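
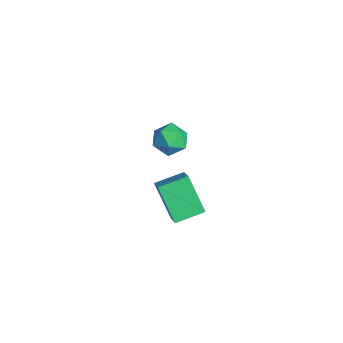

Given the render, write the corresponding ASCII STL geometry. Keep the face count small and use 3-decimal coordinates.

solid 
facet normal -0.662 0.735 0.147
outer loop
vertex -3.867 3.457 1.796
vertex -4.455 2.988 1.495
vertex -4.293 2.975 2.288
endloop
endfacet
facet normal -0.137 0.764 0.630
outer loop
vertex -3.867 3.457 1.796
vertex -4.293 2.975 2.288
vertex -3.492 3.042 2.381
endloop
endfacet
facet normal 0.481 0.830 0.281
outer loop
vertex -3.867 3.457 1.796
vertex -3.492 3.042 2.381
vertex -3.158 3.097 1.645
endloop
endfacet
facet normal 0.338 0.842 -0.420
outer loop
vertex -3.867 3.457 1.796
vertex -3.158 3.097 1.645
vertex -3.753 3.063 1.098
endloop
endfacet
facet normal -0.368 0.783 -0.502
outer loop
vertex -3.867 3.457 1.796
vertex -3.753 3.063 1.098
vertex -4.455 2.988 1.495
endloop
endfacet
facet normal -0.126 0.144 0.981
outer loop
vertex -3.492 3.042 2.381
vertex -4.293 2.975 2.288
vertex -3.847 2.317 2.442
endloop
endfacet
facet normal -0.975 0.096 0.201
outer loop
vertex -4.293 2.975 2.288
vertex -4.455 2.988 1.495
vertex -4.442 2.283 1.895
endloop
endfacet
facet normal -0.499 0.173 -0.849
outer loop
vertex -4.455 2.988 1.495
vertex -3.753 3.063 1.098
vertex -4.108 2.338 1.159
endloop
endfacet
facet normal 0.644 0.268 -0.717
outer loop
vertex -3.753 3.063 1.098
vertex -3.158 3.097 1.645
vertex -3.307 2.405 1.252
endloop
endfacet
facet normal 0.874 0.252 0.415
outer loop
vertex -3.158 3.097 1.645
vertex -3.492 3.042 2.381
vertex -3.145 2.392 2.045
endloop
endfacet
facet normal -0.338 -0.842 0.420
outer loop
vertex -3.733 1.923 1.744
vertex -3.847 2.317 2.442
vertex -4.442 2.283 1.895
endloop
endfacet
facet normal -0.481 -0.830 -0.281
outer loop
vertex -3.733 1.923 1.744
vertex -4.442 2.283 1.895
vertex -4.108 2.338 1.159
endloop
endfacet
facet normal 0.137 -0.764 -0.630
outer loop
vertex -3.733 1.923 1.744
vertex -4.108 2.338 1.159
vertex -3.307 2.405 1.252
endloop
endfacet
facet normal 0.662 -0.735 -0.147
outer loop
vertex -3.733 1.923 1.744
vertex -3.307 2.405 1.252
vertex -3.145 2.392 2.045
endloop
endfacet
facet normal 0.368 -0.783 0.502
outer loop
vertex -3.733 1.923 1.744
vertex -3.145 2.392 2.045
vertex -3.847 2.317 2.442
endloop
endfacet
facet normal -0.644 -0.268 0.717
outer loop
vertex -4.442 2.283 1.895
vertex -3.847 2.317 2.442
vertex -4.293 2.975 2.288
endloop
endfacet
facet normal -0.874 -0.252 -0.415
outer loop
vertex -4.108 2.338 1.159
vertex -4.442 2.283 1.895
vertex -4.455 2.988 1.495
endloop
endfacet
facet normal 0.126 -0.144 -0.981
outer loop
vertex -3.307 2.405 1.252
vertex -4.108 2.338 1.159
vertex -3.753 3.063 1.098
endloop
endfacet
facet normal 0.975 -0.096 -0.201
outer loop
vertex -3.145 2.392 2.045
vertex -3.307 2.405 1.252
vertex -3.158 3.097 1.645
endloop
endfacet
facet normal 0.499 -0.173 0.849
outer loop
vertex -3.847 2.317 2.442
vertex -3.145 2.392 2.045
vertex -3.492 3.042 2.381
endloop
endfacet
facet normal -0.660 -0.129 0.740
outer loop
vertex 0.774 0.287 4.33
vertex 0.835 1.467 4.59
vertex -0.11 0.498 3.578
endloop
endfacet
facet normal -0.050 -0.975 -0.215
outer loop
vertex 0.985 0.713 2.35
vertex 0.774 0.287 4.33
vertex -0.11 0.498 3.578
endloop
endfacet
facet normal -0.659 -0.130 0.740
outer loop
vertex -0.11 0.498 3.578
vertex 0.835 1.467 4.59
vertex -0.05 1.678 3.839
endloop
endfacet
facet normal -0.750 0.179 -0.637
outer loop
vertex -0.05 1.678 3.839
vertex 0.985 0.713 2.35
vertex -0.11 0.498 3.578
endloop
endfacet
facet normal 0.750 -0.179 0.637
outer loop
vertex 0.774 0.287 4.33
vertex 1.93 1.682 3.362
vertex 0.835 1.467 4.59
endloop
endfacet
facet normal -0.050 -0.975 -0.215
outer loop
vertex 1.87 0.502 3.101
vertex 0.774 0.287 4.33
vertex 0.985 0.713 2.35
endloop
endfacet
facet normal 0.750 -0.179 0.637
outer loop
vertex 1.87 0.502 3.101
vertex 1.93 1.682 3.362
vertex 0.774 0.287 4.33
endloop
endfacet
facet normal 0.050 0.975 0.215
outer loop
vertex 0.835 1.467 4.59
vertex 1.93 1.682 3.362
vertex -0.05 1.678 3.839
endloop
endfacet
facet normal -0.750 0.179 -0.637
outer loop
vertex 1.046 1.893 2.61
vertex 0.985 0.713 2.35
vertex -0.05 1.678 3.839
endloop
endfacet
facet normal 0.050 0.975 0.215
outer loop
vertex -0.05 1.678 3.839
vertex 1.93 1.682 3.362
vertex 1.046 1.893 2.61
endloop
endfacet
facet normal 0.659 0.129 -0.741
outer loop
vertex 1.046 1.893 2.61
vertex 1.87 0.502 3.101
vertex 0.985 0.713 2.35
endloop
endfacet
facet normal 0.660 0.130 -0.740
outer loop
vertex 1.93 1.682 3.362
vertex 1.87 0.502 3.101
vertex 1.046 1.893 2.61
endloop
endfacet

endsolid


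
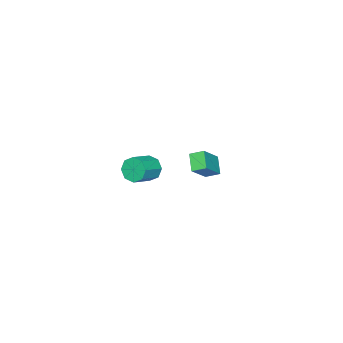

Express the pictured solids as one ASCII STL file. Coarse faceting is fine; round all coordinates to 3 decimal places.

solid 
facet normal -0.741 0.002 -0.671
outer loop
vertex -4.579 -3.992 -2.968
vertex -4.948 -3.17 -2.558
vertex -3.831 -3.246 -3.791
endloop
endfacet
facet normal 0.373 -0.830 -0.414
outer loop
vertex -2.452 -3.25 -2.542
vertex -4.579 -3.992 -2.968
vertex -3.831 -3.246 -3.791
endloop
endfacet
facet normal -0.741 0.002 -0.671
outer loop
vertex -3.831 -3.246 -3.791
vertex -4.948 -3.17 -2.558
vertex -4.2 -2.424 -3.381
endloop
endfacet
facet normal 0.558 0.557 -0.615
outer loop
vertex -4.2 -2.424 -3.381
vertex -2.452 -3.25 -2.542
vertex -3.831 -3.246 -3.791
endloop
endfacet
facet normal -0.558 -0.557 0.615
outer loop
vertex -4.579 -3.992 -2.968
vertex -3.569 -3.174 -1.309
vertex -4.948 -3.17 -2.558
endloop
endfacet
facet normal 0.373 -0.830 -0.414
outer loop
vertex -3.2 -3.996 -1.719
vertex -4.579 -3.992 -2.968
vertex -2.452 -3.25 -2.542
endloop
endfacet
facet normal -0.558 -0.557 0.615
outer loop
vertex -3.2 -3.996 -1.719
vertex -3.569 -3.174 -1.309
vertex -4.579 -3.992 -2.968
endloop
endfacet
facet normal -0.373 0.830 0.414
outer loop
vertex -4.948 -3.17 -2.558
vertex -3.569 -3.174 -1.309
vertex -4.2 -2.424 -3.381
endloop
endfacet
facet normal 0.558 0.557 -0.615
outer loop
vertex -2.821 -2.428 -2.132
vertex -2.452 -3.25 -2.542
vertex -4.2 -2.424 -3.381
endloop
endfacet
facet normal -0.373 0.830 0.414
outer loop
vertex -4.2 -2.424 -3.381
vertex -3.569 -3.174 -1.309
vertex -2.821 -2.428 -2.132
endloop
endfacet
facet normal 0.741 -0.002 0.671
outer loop
vertex -2.821 -2.428 -2.132
vertex -3.2 -3.996 -1.719
vertex -2.452 -3.25 -2.542
endloop
endfacet
facet normal 0.741 -0.002 0.671
outer loop
vertex -3.569 -3.174 -1.309
vertex -3.2 -3.996 -1.719
vertex -2.821 -2.428 -2.132
endloop
endfacet
facet normal -0.924 0.045 -0.380
outer loop
vertex 3.365 -2.368 0.507
vertex 3.085 -1.977 1.233
vertex 3.411 -1.705 0.473
endloop
endfacet
facet normal 0.376 -0.073 -0.924
outer loop
vertex 3.365 -2.368 0.507
vertex 3.411 -1.705 0.473
vertex 4.714 -2.433 1.062
endloop
endfacet
facet normal 0.376 -0.073 -0.924
outer loop
vertex 4.714 -2.433 1.062
vertex 3.411 -1.705 0.473
vertex 4.76 -1.77 1.028
endloop
endfacet
facet normal 0.924 -0.045 0.380
outer loop
vertex 4.714 -2.433 1.062
vertex 4.76 -1.77 1.028
vertex 4.435 -2.043 1.787
endloop
endfacet
facet normal -0.924 0.044 -0.380
outer loop
vertex 3.411 -1.705 0.473
vertex 3.085 -1.977 1.233
vertex 3.266 -1.201 0.884
endloop
endfacet
facet normal 0.315 0.653 -0.689
outer loop
vertex 3.411 -1.705 0.473
vertex 3.266 -1.201 0.884
vertex 4.76 -1.77 1.028
endloop
endfacet
facet normal 0.315 0.653 -0.689
outer loop
vertex 4.76 -1.77 1.028
vertex 3.266 -1.201 0.884
vertex 4.615 -1.266 1.439
endloop
endfacet
facet normal 0.924 -0.044 0.380
outer loop
vertex 4.76 -1.77 1.028
vertex 4.615 -1.266 1.439
vertex 4.435 -2.043 1.787
endloop
endfacet
facet normal -0.924 0.045 -0.379
outer loop
vertex 3.266 -1.201 0.884
vertex 3.085 -1.977 1.233
vertex 3.016 -1.152 1.499
endloop
endfacet
facet normal 0.069 0.996 -0.051
outer loop
vertex 3.266 -1.201 0.884
vertex 3.016 -1.152 1.499
vertex 4.615 -1.266 1.439
endloop
endfacet
facet normal 0.069 0.996 -0.051
outer loop
vertex 4.615 -1.266 1.439
vertex 3.016 -1.152 1.499
vertex 4.365 -1.217 2.054
endloop
endfacet
facet normal 0.924 -0.044 0.379
outer loop
vertex 4.615 -1.266 1.439
vertex 4.365 -1.217 2.054
vertex 4.435 -2.043 1.787
endloop
endfacet
facet normal -0.924 0.045 -0.380
outer loop
vertex 3.016 -1.152 1.499
vertex 3.085 -1.977 1.233
vertex 2.806 -1.587 1.958
endloop
endfacet
facet normal -0.217 0.756 0.617
outer loop
vertex 3.016 -1.152 1.499
vertex 2.806 -1.587 1.958
vertex 4.365 -1.217 2.054
endloop
endfacet
facet normal -0.217 0.756 0.617
outer loop
vertex 4.365 -1.217 2.054
vertex 2.806 -1.587 1.958
vertex 4.155 -1.652 2.513
endloop
endfacet
facet normal 0.924 -0.045 0.380
outer loop
vertex 4.365 -1.217 2.054
vertex 4.155 -1.652 2.513
vertex 4.435 -2.043 1.787
endloop
endfacet
facet normal -0.924 0.045 -0.380
outer loop
vertex 2.806 -1.587 1.958
vertex 3.085 -1.977 1.233
vertex 2.76 -2.25 1.992
endloop
endfacet
facet normal -0.376 0.073 0.924
outer loop
vertex 2.806 -1.587 1.958
vertex 2.76 -2.25 1.992
vertex 4.155 -1.652 2.513
endloop
endfacet
facet normal -0.376 0.073 0.924
outer loop
vertex 4.155 -1.652 2.513
vertex 2.76 -2.25 1.992
vertex 4.109 -2.315 2.547
endloop
endfacet
facet normal 0.924 -0.045 0.380
outer loop
vertex 4.155 -1.652 2.513
vertex 4.109 -2.315 2.547
vertex 4.435 -2.043 1.787
endloop
endfacet
facet normal -0.924 0.044 -0.380
outer loop
vertex 2.76 -2.25 1.992
vertex 3.085 -1.977 1.233
vertex 2.905 -2.754 1.581
endloop
endfacet
facet normal -0.315 -0.653 0.689
outer loop
vertex 2.76 -2.25 1.992
vertex 2.905 -2.754 1.581
vertex 4.109 -2.315 2.547
endloop
endfacet
facet normal -0.315 -0.653 0.689
outer loop
vertex 4.109 -2.315 2.547
vertex 2.905 -2.754 1.581
vertex 4.254 -2.819 2.136
endloop
endfacet
facet normal 0.924 -0.044 0.380
outer loop
vertex 4.109 -2.315 2.547
vertex 4.254 -2.819 2.136
vertex 4.435 -2.043 1.787
endloop
endfacet
facet normal -0.924 0.044 -0.379
outer loop
vertex 2.905 -2.754 1.581
vertex 3.085 -1.977 1.233
vertex 3.155 -2.803 0.966
endloop
endfacet
facet normal -0.069 -0.996 0.051
outer loop
vertex 2.905 -2.754 1.581
vertex 3.155 -2.803 0.966
vertex 4.254 -2.819 2.136
endloop
endfacet
facet normal -0.069 -0.996 0.051
outer loop
vertex 4.254 -2.819 2.136
vertex 3.155 -2.803 0.966
vertex 4.504 -2.868 1.521
endloop
endfacet
facet normal 0.924 -0.045 0.379
outer loop
vertex 4.254 -2.819 2.136
vertex 4.504 -2.868 1.521
vertex 4.435 -2.043 1.787
endloop
endfacet
facet normal -0.924 0.045 -0.380
outer loop
vertex 3.155 -2.803 0.966
vertex 3.085 -1.977 1.233
vertex 3.365 -2.368 0.507
endloop
endfacet
facet normal 0.217 -0.756 -0.617
outer loop
vertex 3.155 -2.803 0.966
vertex 3.365 -2.368 0.507
vertex 4.504 -2.868 1.521
endloop
endfacet
facet normal 0.217 -0.756 -0.617
outer loop
vertex 4.504 -2.868 1.521
vertex 3.365 -2.368 0.507
vertex 4.714 -2.433 1.062
endloop
endfacet
facet normal 0.924 -0.045 0.380
outer loop
vertex 4.504 -2.868 1.521
vertex 4.714 -2.433 1.062
vertex 4.435 -2.043 1.787
endloop
endfacet

endsolid


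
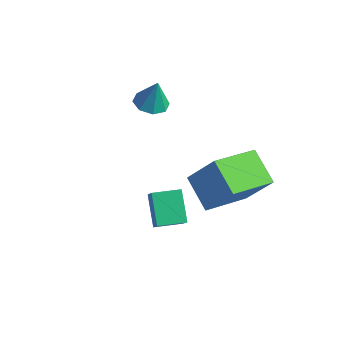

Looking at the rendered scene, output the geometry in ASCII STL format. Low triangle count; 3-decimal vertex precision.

solid 
facet normal -0.165 -0.136 -0.977
outer loop
vertex -0.506 -0.074 -0.627
vertex -1.224 -0.005 -0.515
vertex -0.68 0.455 -0.671
endloop
endfacet
facet normal 0.903 0.321 0.286
outer loop
vertex -0.506 -0.074 -0.627
vertex -0.68 0.455 -0.671
vertex -1.016 0.165 0.715
endloop
endfacet
facet normal -0.165 -0.136 -0.977
outer loop
vertex -0.68 0.455 -0.671
vertex -1.224 -0.005 -0.515
vertex -1.172 0.715 -0.624
endloop
endfacet
facet normal 0.469 0.835 0.288
outer loop
vertex -0.68 0.455 -0.671
vertex -1.172 0.715 -0.624
vertex -1.016 0.165 0.715
endloop
endfacet
facet normal -0.165 -0.136 -0.977
outer loop
vertex -1.172 0.715 -0.624
vertex -1.224 -0.005 -0.515
vertex -1.695 0.552 -0.513
endloop
endfacet
facet normal -0.197 0.899 0.392
outer loop
vertex -1.172 0.715 -0.624
vertex -1.695 0.552 -0.513
vertex -1.016 0.165 0.715
endloop
endfacet
facet normal -0.165 -0.136 -0.977
outer loop
vertex -1.695 0.552 -0.513
vertex -1.224 -0.005 -0.515
vertex -1.942 0.063 -0.403
endloop
endfacet
facet normal -0.699 0.474 0.536
outer loop
vertex -1.695 0.552 -0.513
vertex -1.942 0.063 -0.403
vertex -1.016 0.165 0.715
endloop
endfacet
facet normal -0.165 -0.134 -0.977
outer loop
vertex -1.942 0.063 -0.403
vertex -1.224 -0.005 -0.515
vertex -1.768 -0.466 -0.36
endloop
endfacet
facet normal -0.747 -0.194 0.636
outer loop
vertex -1.942 0.063 -0.403
vertex -1.768 -0.466 -0.36
vertex -1.016 0.165 0.715
endloop
endfacet
facet normal -0.164 -0.135 -0.977
outer loop
vertex -1.768 -0.466 -0.36
vertex -1.224 -0.005 -0.515
vertex -1.276 -0.725 -0.407
endloop
endfacet
facet normal -0.312 -0.708 0.634
outer loop
vertex -1.768 -0.466 -0.36
vertex -1.276 -0.725 -0.407
vertex -1.016 0.165 0.715
endloop
endfacet
facet normal -0.166 -0.135 -0.977
outer loop
vertex -1.276 -0.725 -0.407
vertex -1.224 -0.005 -0.515
vertex -0.753 -0.563 -0.518
endloop
endfacet
facet normal 0.352 -0.771 0.530
outer loop
vertex -1.276 -0.725 -0.407
vertex -0.753 -0.563 -0.518
vertex -1.016 0.165 0.715
endloop
endfacet
facet normal -0.165 -0.134 -0.977
outer loop
vertex -0.753 -0.563 -0.518
vertex -1.224 -0.005 -0.515
vertex -0.506 -0.074 -0.627
endloop
endfacet
facet normal 0.855 -0.346 0.387
outer loop
vertex -0.753 -0.563 -0.518
vertex -0.506 -0.074 -0.627
vertex -1.016 0.165 0.715
endloop
endfacet
facet normal -0.785 0.399 0.474
outer loop
vertex 2.52 -1.309 -0.885
vertex 3.082 0.658 -1.61
vertex 1.49 -1.564 -2.376
endloop
endfacet
facet normal -0.259 -0.906 0.334
outer loop
vertex 2.738 -2.198 -3.13
vertex 2.52 -1.309 -0.885
vertex 1.49 -1.564 -2.376
endloop
endfacet
facet normal -0.785 0.399 0.474
outer loop
vertex 1.49 -1.564 -2.376
vertex 3.082 0.658 -1.61
vertex 2.052 0.403 -3.101
endloop
endfacet
facet normal -0.563 -0.139 -0.815
outer loop
vertex 2.052 0.403 -3.101
vertex 2.738 -2.198 -3.13
vertex 1.49 -1.564 -2.376
endloop
endfacet
facet normal 0.563 0.139 0.815
outer loop
vertex 2.52 -1.309 -0.885
vertex 4.33 0.024 -2.364
vertex 3.082 0.658 -1.61
endloop
endfacet
facet normal -0.259 -0.906 0.334
outer loop
vertex 3.768 -1.943 -1.639
vertex 2.52 -1.309 -0.885
vertex 2.738 -2.198 -3.13
endloop
endfacet
facet normal 0.563 0.139 0.815
outer loop
vertex 3.768 -1.943 -1.639
vertex 4.33 0.024 -2.364
vertex 2.52 -1.309 -0.885
endloop
endfacet
facet normal 0.259 0.906 -0.334
outer loop
vertex 3.082 0.658 -1.61
vertex 4.33 0.024 -2.364
vertex 2.052 0.403 -3.101
endloop
endfacet
facet normal -0.563 -0.139 -0.815
outer loop
vertex 3.3 -0.231 -3.855
vertex 2.738 -2.198 -3.13
vertex 2.052 0.403 -3.101
endloop
endfacet
facet normal 0.259 0.906 -0.334
outer loop
vertex 2.052 0.403 -3.101
vertex 4.33 0.024 -2.364
vertex 3.3 -0.231 -3.855
endloop
endfacet
facet normal 0.785 -0.399 -0.474
outer loop
vertex 3.3 -0.231 -3.855
vertex 3.768 -1.943 -1.639
vertex 2.738 -2.198 -3.13
endloop
endfacet
facet normal 0.785 -0.399 -0.474
outer loop
vertex 4.33 0.024 -2.364
vertex 3.768 -1.943 -1.639
vertex 3.3 -0.231 -3.855
endloop
endfacet
facet normal -0.679 -0.732 0.054
outer loop
vertex 1.322 -3.668 -1.488
vertex 0.922 -3.346 -2.153
vertex 2.11 -4.462 -2.347
endloop
endfacet
facet normal 0.476 -0.384 0.791
outer loop
vertex 2.878 -3.634 -2.407
vertex 1.322 -3.668 -1.488
vertex 2.11 -4.462 -2.347
endloop
endfacet
facet normal -0.679 -0.732 0.052
outer loop
vertex 2.11 -4.462 -2.347
vertex 0.922 -3.346 -2.153
vertex 1.711 -4.139 -3.012
endloop
endfacet
facet normal 0.559 -0.563 -0.609
outer loop
vertex 1.711 -4.139 -3.012
vertex 2.878 -3.634 -2.407
vertex 2.11 -4.462 -2.347
endloop
endfacet
facet normal -0.559 0.563 0.609
outer loop
vertex 1.322 -3.668 -1.488
vertex 1.69 -2.518 -2.213
vertex 0.922 -3.346 -2.153
endloop
endfacet
facet normal 0.476 -0.384 0.791
outer loop
vertex 2.089 -2.841 -1.548
vertex 1.322 -3.668 -1.488
vertex 2.878 -3.634 -2.407
endloop
endfacet
facet normal -0.559 0.563 0.609
outer loop
vertex 2.089 -2.841 -1.548
vertex 1.69 -2.518 -2.213
vertex 1.322 -3.668 -1.488
endloop
endfacet
facet normal -0.476 0.384 -0.791
outer loop
vertex 0.922 -3.346 -2.153
vertex 1.69 -2.518 -2.213
vertex 1.711 -4.139 -3.012
endloop
endfacet
facet normal 0.559 -0.563 -0.609
outer loop
vertex 2.478 -3.312 -3.072
vertex 2.878 -3.634 -2.407
vertex 1.711 -4.139 -3.012
endloop
endfacet
facet normal -0.476 0.384 -0.791
outer loop
vertex 1.711 -4.139 -3.012
vertex 1.69 -2.518 -2.213
vertex 2.478 -3.312 -3.072
endloop
endfacet
facet normal 0.678 0.733 -0.053
outer loop
vertex 2.478 -3.312 -3.072
vertex 2.089 -2.841 -1.548
vertex 2.878 -3.634 -2.407
endloop
endfacet
facet normal 0.680 0.732 -0.053
outer loop
vertex 1.69 -2.518 -2.213
vertex 2.089 -2.841 -1.548
vertex 2.478 -3.312 -3.072
endloop
endfacet

endsolid


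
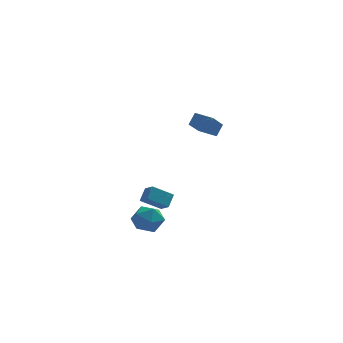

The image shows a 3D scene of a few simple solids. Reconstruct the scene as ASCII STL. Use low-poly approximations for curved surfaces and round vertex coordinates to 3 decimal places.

solid 
facet normal -0.443 0.734 -0.515
outer loop
vertex -1.604 2.422 -4.008
vertex -1.291 3.069 -3.356
vertex -0.408 2.61 -4.768
endloop
endfacet
facet normal -0.322 -0.668 -0.671
outer loop
vertex -0.009 1.951 -4.304
vertex -1.604 2.422 -4.008
vertex -0.408 2.61 -4.768
endloop
endfacet
facet normal -0.444 0.733 -0.516
outer loop
vertex -0.408 2.61 -4.768
vertex -1.291 3.069 -3.356
vertex -0.095 3.258 -4.117
endloop
endfacet
facet normal 0.836 0.131 -0.533
outer loop
vertex -0.095 3.258 -4.117
vertex -0.009 1.951 -4.304
vertex -0.408 2.61 -4.768
endloop
endfacet
facet normal -0.836 -0.132 0.532
outer loop
vertex -1.604 2.422 -4.008
vertex -0.892 2.41 -2.892
vertex -1.291 3.069 -3.356
endloop
endfacet
facet normal -0.322 -0.668 -0.671
outer loop
vertex -1.205 1.762 -3.543
vertex -1.604 2.422 -4.008
vertex -0.009 1.951 -4.304
endloop
endfacet
facet normal -0.836 -0.131 0.532
outer loop
vertex -1.205 1.762 -3.543
vertex -0.892 2.41 -2.892
vertex -1.604 2.422 -4.008
endloop
endfacet
facet normal 0.322 0.668 0.671
outer loop
vertex -1.291 3.069 -3.356
vertex -0.892 2.41 -2.892
vertex -0.095 3.258 -4.117
endloop
endfacet
facet normal 0.837 0.131 -0.532
outer loop
vertex 0.304 2.598 -3.652
vertex -0.009 1.951 -4.304
vertex -0.095 3.258 -4.117
endloop
endfacet
facet normal 0.322 0.668 0.671
outer loop
vertex -0.095 3.258 -4.117
vertex -0.892 2.41 -2.892
vertex 0.304 2.598 -3.652
endloop
endfacet
facet normal 0.444 -0.734 0.515
outer loop
vertex 0.304 2.598 -3.652
vertex -1.205 1.762 -3.543
vertex -0.009 1.951 -4.304
endloop
endfacet
facet normal 0.443 -0.733 0.516
outer loop
vertex -0.892 2.41 -2.892
vertex -1.205 1.762 -3.543
vertex 0.304 2.598 -3.652
endloop
endfacet
facet normal -0.857 0.489 0.167
outer loop
vertex 0.95 -1.611 3.619
vertex 1.3 -1.232 4.307
vertex 1.546 -0.196 2.534
endloop
endfacet
facet normal -0.407 -0.442 -0.800
outer loop
vertex 2.48 -0.728 2.353
vertex 0.95 -1.611 3.619
vertex 1.546 -0.196 2.534
endloop
endfacet
facet normal -0.857 0.488 0.166
outer loop
vertex 1.546 -0.196 2.534
vertex 1.3 -1.232 4.307
vertex 1.896 0.184 3.222
endloop
endfacet
facet normal 0.317 0.753 -0.577
outer loop
vertex 1.896 0.184 3.222
vertex 2.48 -0.728 2.353
vertex 1.546 -0.196 2.534
endloop
endfacet
facet normal -0.317 -0.753 0.576
outer loop
vertex 0.95 -1.611 3.619
vertex 2.234 -1.764 4.126
vertex 1.3 -1.232 4.307
endloop
endfacet
facet normal -0.407 -0.441 -0.800
outer loop
vertex 1.884 -2.144 3.438
vertex 0.95 -1.611 3.619
vertex 2.48 -0.728 2.353
endloop
endfacet
facet normal -0.318 -0.752 0.577
outer loop
vertex 1.884 -2.144 3.438
vertex 2.234 -1.764 4.126
vertex 0.95 -1.611 3.619
endloop
endfacet
facet normal 0.407 0.442 0.800
outer loop
vertex 1.3 -1.232 4.307
vertex 2.234 -1.764 4.126
vertex 1.896 0.184 3.222
endloop
endfacet
facet normal 0.318 0.753 -0.576
outer loop
vertex 2.83 -0.349 3.041
vertex 2.48 -0.728 2.353
vertex 1.896 0.184 3.222
endloop
endfacet
facet normal 0.407 0.442 0.800
outer loop
vertex 1.896 0.184 3.222
vertex 2.234 -1.764 4.126
vertex 2.83 -0.349 3.041
endloop
endfacet
facet normal 0.857 -0.488 -0.167
outer loop
vertex 2.83 -0.349 3.041
vertex 1.884 -2.144 3.438
vertex 2.48 -0.728 2.353
endloop
endfacet
facet normal 0.857 -0.488 -0.166
outer loop
vertex 2.234 -1.764 4.126
vertex 1.884 -2.144 3.438
vertex 2.83 -0.349 3.041
endloop
endfacet
facet normal -0.940 -0.334 0.066
outer loop
vertex -2.156 -2.224 -3.083
vertex -1.856 -3.128 -3.386
vertex -1.867 -2.905 -2.412
endloop
endfacet
facet normal -0.820 0.185 0.541
outer loop
vertex -2.156 -2.224 -3.083
vertex -1.867 -2.905 -2.412
vertex -1.585 -1.952 -2.31
endloop
endfacet
facet normal -0.614 0.767 0.184
outer loop
vertex -2.156 -2.224 -3.083
vertex -1.585 -1.952 -2.31
vertex -1.4 -1.586 -3.22
endloop
endfacet
facet normal -0.606 0.609 -0.511
outer loop
vertex -2.156 -2.224 -3.083
vertex -1.4 -1.586 -3.22
vertex -1.568 -2.312 -3.885
endloop
endfacet
facet normal -0.808 -0.072 -0.585
outer loop
vertex -2.156 -2.224 -3.083
vertex -1.568 -2.312 -3.885
vertex -1.856 -3.128 -3.386
endloop
endfacet
facet normal -0.280 -0.020 0.960
outer loop
vertex -1.585 -1.952 -2.31
vertex -1.867 -2.905 -2.412
vertex -0.932 -2.688 -2.135
endloop
endfacet
facet normal -0.474 -0.860 0.191
outer loop
vertex -1.867 -2.905 -2.412
vertex -1.856 -3.128 -3.386
vertex -1.1 -3.414 -2.8
endloop
endfacet
facet normal -0.260 -0.435 -0.862
outer loop
vertex -1.856 -3.128 -3.386
vertex -1.568 -2.312 -3.885
vertex -0.915 -3.048 -3.71
endloop
endfacet
facet normal 0.066 0.666 -0.743
outer loop
vertex -1.568 -2.312 -3.885
vertex -1.4 -1.586 -3.22
vertex -0.633 -2.095 -3.608
endloop
endfacet
facet normal 0.053 0.923 0.382
outer loop
vertex -1.4 -1.586 -3.22
vertex -1.585 -1.952 -2.31
vertex -0.644 -1.872 -2.634
endloop
endfacet
facet normal 0.606 -0.609 0.511
outer loop
vertex -0.344 -2.776 -2.937
vertex -0.932 -2.688 -2.135
vertex -1.1 -3.414 -2.8
endloop
endfacet
facet normal 0.614 -0.767 -0.184
outer loop
vertex -0.344 -2.776 -2.937
vertex -1.1 -3.414 -2.8
vertex -0.915 -3.048 -3.71
endloop
endfacet
facet normal 0.820 -0.185 -0.541
outer loop
vertex -0.344 -2.776 -2.937
vertex -0.915 -3.048 -3.71
vertex -0.633 -2.095 -3.608
endloop
endfacet
facet normal 0.940 0.334 -0.066
outer loop
vertex -0.344 -2.776 -2.937
vertex -0.633 -2.095 -3.608
vertex -0.644 -1.872 -2.634
endloop
endfacet
facet normal 0.808 0.072 0.585
outer loop
vertex -0.344 -2.776 -2.937
vertex -0.644 -1.872 -2.634
vertex -0.932 -2.688 -2.135
endloop
endfacet
facet normal -0.066 -0.666 0.743
outer loop
vertex -1.1 -3.414 -2.8
vertex -0.932 -2.688 -2.135
vertex -1.867 -2.905 -2.412
endloop
endfacet
facet normal -0.053 -0.923 -0.382
outer loop
vertex -0.915 -3.048 -3.71
vertex -1.1 -3.414 -2.8
vertex -1.856 -3.128 -3.386
endloop
endfacet
facet normal 0.280 0.020 -0.960
outer loop
vertex -0.633 -2.095 -3.608
vertex -0.915 -3.048 -3.71
vertex -1.568 -2.312 -3.885
endloop
endfacet
facet normal 0.474 0.860 -0.191
outer loop
vertex -0.644 -1.872 -2.634
vertex -0.633 -2.095 -3.608
vertex -1.4 -1.586 -3.22
endloop
endfacet
facet normal 0.260 0.435 0.862
outer loop
vertex -0.932 -2.688 -2.135
vertex -0.644 -1.872 -2.634
vertex -1.585 -1.952 -2.31
endloop
endfacet

endsolid


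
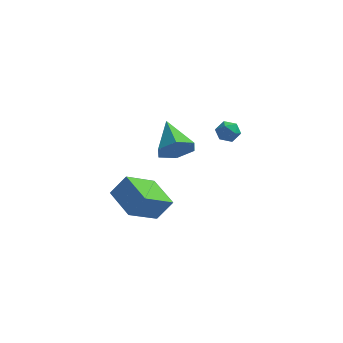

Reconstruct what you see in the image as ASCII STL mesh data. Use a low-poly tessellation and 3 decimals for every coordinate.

solid 
facet normal -0.835 0.473 0.279
outer loop
vertex 1.828 4.155 0.889
vertex 1.615 3.577 1.231
vertex 2.002 4.063 1.565
endloop
endfacet
facet normal -0.296 0.933 0.203
outer loop
vertex 1.828 4.155 0.889
vertex 2.002 4.063 1.565
vertex 2.478 4.313 1.11
endloop
endfacet
facet normal -0.056 0.883 -0.467
outer loop
vertex 1.828 4.155 0.889
vertex 2.478 4.313 1.11
vertex 2.386 3.982 0.495
endloop
endfacet
facet normal -0.447 0.391 -0.805
outer loop
vertex 1.828 4.155 0.889
vertex 2.386 3.982 0.495
vertex 1.853 3.527 0.57
endloop
endfacet
facet normal -0.928 0.138 -0.345
outer loop
vertex 1.828 4.155 0.889
vertex 1.853 3.527 0.57
vertex 1.615 3.577 1.231
endloop
endfacet
facet normal 0.229 0.732 0.642
outer loop
vertex 2.478 4.313 1.11
vertex 2.002 4.063 1.565
vertex 2.667 3.833 1.59
endloop
endfacet
facet normal -0.644 -0.013 0.765
outer loop
vertex 2.002 4.063 1.565
vertex 1.615 3.577 1.231
vertex 2.134 3.378 1.665
endloop
endfacet
facet normal -0.794 -0.557 -0.244
outer loop
vertex 1.615 3.577 1.231
vertex 1.853 3.527 0.57
vertex 2.042 3.047 1.05
endloop
endfacet
facet normal -0.014 -0.147 -0.989
outer loop
vertex 1.853 3.527 0.57
vertex 2.386 3.982 0.495
vertex 2.518 3.297 0.595
endloop
endfacet
facet normal 0.619 0.649 -0.442
outer loop
vertex 2.386 3.982 0.495
vertex 2.478 4.313 1.11
vertex 2.905 3.783 0.929
endloop
endfacet
facet normal 0.447 -0.391 0.805
outer loop
vertex 2.692 3.205 1.271
vertex 2.667 3.833 1.59
vertex 2.134 3.378 1.665
endloop
endfacet
facet normal 0.056 -0.883 0.467
outer loop
vertex 2.692 3.205 1.271
vertex 2.134 3.378 1.665
vertex 2.042 3.047 1.05
endloop
endfacet
facet normal 0.296 -0.933 -0.203
outer loop
vertex 2.692 3.205 1.271
vertex 2.042 3.047 1.05
vertex 2.518 3.297 0.595
endloop
endfacet
facet normal 0.835 -0.473 -0.279
outer loop
vertex 2.692 3.205 1.271
vertex 2.518 3.297 0.595
vertex 2.905 3.783 0.929
endloop
endfacet
facet normal 0.928 -0.138 0.345
outer loop
vertex 2.692 3.205 1.271
vertex 2.905 3.783 0.929
vertex 2.667 3.833 1.59
endloop
endfacet
facet normal 0.014 0.147 0.989
outer loop
vertex 2.134 3.378 1.665
vertex 2.667 3.833 1.59
vertex 2.002 4.063 1.565
endloop
endfacet
facet normal -0.619 -0.649 0.442
outer loop
vertex 2.042 3.047 1.05
vertex 2.134 3.378 1.665
vertex 1.615 3.577 1.231
endloop
endfacet
facet normal -0.229 -0.732 -0.642
outer loop
vertex 2.518 3.297 0.595
vertex 2.042 3.047 1.05
vertex 1.853 3.527 0.57
endloop
endfacet
facet normal 0.644 0.013 -0.765
outer loop
vertex 2.905 3.783 0.929
vertex 2.518 3.297 0.595
vertex 2.386 3.982 0.495
endloop
endfacet
facet normal 0.794 0.557 0.244
outer loop
vertex 2.667 3.833 1.59
vertex 2.905 3.783 0.929
vertex 2.478 4.313 1.11
endloop
endfacet
facet normal 0.358 -0.815 -0.456
outer loop
vertex 0.933 0.805 2.054
vertex 0.066 0.744 1.483
vertex 0.879 1.294 1.137
endloop
endfacet
facet normal 0.710 0.638 0.298
outer loop
vertex 0.933 0.805 2.054
vertex 0.879 1.294 1.137
vertex -0.666 2.416 2.417
endloop
endfacet
facet normal 0.358 -0.815 -0.456
outer loop
vertex 0.879 1.294 1.137
vertex 0.066 0.744 1.483
vertex 0.012 1.233 0.566
endloop
endfacet
facet normal 0.242 0.855 -0.458
outer loop
vertex 0.879 1.294 1.137
vertex 0.012 1.233 0.566
vertex -0.666 2.416 2.417
endloop
endfacet
facet normal 0.357 -0.815 -0.456
outer loop
vertex 0.012 1.233 0.566
vertex 0.066 0.744 1.483
vertex -0.801 0.684 0.912
endloop
endfacet
facet normal -0.612 0.545 -0.573
outer loop
vertex 0.012 1.233 0.566
vertex -0.801 0.684 0.912
vertex -0.666 2.416 2.417
endloop
endfacet
facet normal 0.357 -0.815 -0.456
outer loop
vertex -0.801 0.684 0.912
vertex 0.066 0.744 1.483
vertex -0.746 0.195 1.828
endloop
endfacet
facet normal -0.997 0.018 0.069
outer loop
vertex -0.801 0.684 0.912
vertex -0.746 0.195 1.828
vertex -0.666 2.416 2.417
endloop
endfacet
facet normal 0.358 -0.815 -0.456
outer loop
vertex -0.746 0.195 1.828
vertex 0.066 0.744 1.483
vertex 0.121 0.256 2.399
endloop
endfacet
facet normal -0.529 -0.200 0.825
outer loop
vertex -0.746 0.195 1.828
vertex 0.121 0.256 2.399
vertex -0.666 2.416 2.417
endloop
endfacet
facet normal 0.358 -0.815 -0.456
outer loop
vertex 0.121 0.256 2.399
vertex 0.066 0.744 1.483
vertex 0.933 0.805 2.054
endloop
endfacet
facet normal 0.324 0.110 0.939
outer loop
vertex 0.121 0.256 2.399
vertex 0.933 0.805 2.054
vertex -0.666 2.416 2.417
endloop
endfacet
facet normal -0.557 -0.627 0.544
outer loop
vertex -0.802 -3.566 0.971
vertex -1.915 -2.185 1.422
vertex -1.548 -3.821 -0.087
endloop
endfacet
facet normal 0.608 -0.755 -0.247
outer loop
vertex -0.405 -2.535 -1.202
vertex -0.802 -3.566 0.971
vertex -1.548 -3.821 -0.087
endloop
endfacet
facet normal -0.558 -0.627 0.544
outer loop
vertex -1.548 -3.821 -0.087
vertex -1.915 -2.185 1.422
vertex -2.661 -2.44 0.363
endloop
endfacet
facet normal -0.565 -0.194 -0.802
outer loop
vertex -2.661 -2.44 0.363
vertex -0.405 -2.535 -1.202
vertex -1.548 -3.821 -0.087
endloop
endfacet
facet normal 0.565 0.193 0.802
outer loop
vertex -0.802 -3.566 0.971
vertex -0.772 -0.899 0.307
vertex -1.915 -2.185 1.422
endloop
endfacet
facet normal 0.608 -0.754 -0.247
outer loop
vertex 0.341 -2.28 -0.143
vertex -0.802 -3.566 0.971
vertex -0.405 -2.535 -1.202
endloop
endfacet
facet normal 0.564 0.193 0.802
outer loop
vertex 0.341 -2.28 -0.143
vertex -0.772 -0.899 0.307
vertex -0.802 -3.566 0.971
endloop
endfacet
facet normal -0.608 0.754 0.247
outer loop
vertex -1.915 -2.185 1.422
vertex -0.772 -0.899 0.307
vertex -2.661 -2.44 0.363
endloop
endfacet
facet normal -0.565 -0.193 -0.802
outer loop
vertex -1.518 -1.154 -0.751
vertex -0.405 -2.535 -1.202
vertex -2.661 -2.44 0.363
endloop
endfacet
facet normal -0.608 0.754 0.247
outer loop
vertex -2.661 -2.44 0.363
vertex -0.772 -0.899 0.307
vertex -1.518 -1.154 -0.751
endloop
endfacet
facet normal 0.558 0.627 -0.544
outer loop
vertex -1.518 -1.154 -0.751
vertex 0.341 -2.28 -0.143
vertex -0.405 -2.535 -1.202
endloop
endfacet
facet normal 0.558 0.627 -0.544
outer loop
vertex -0.772 -0.899 0.307
vertex 0.341 -2.28 -0.143
vertex -1.518 -1.154 -0.751
endloop
endfacet

endsolid


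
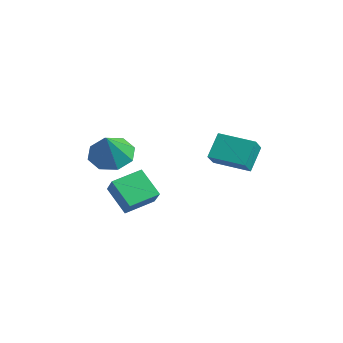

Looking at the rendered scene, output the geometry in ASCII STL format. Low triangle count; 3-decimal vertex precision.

solid 
facet normal -0.421 0.603 -0.677
outer loop
vertex 1.768 2.048 0.537
vertex 3.254 2.898 0.37
vertex 2.146 1.191 -0.462
endloop
endfacet
facet normal -0.864 -0.494 0.097
outer loop
vertex 2.626 0.502 0.31
vertex 1.768 2.048 0.537
vertex 2.146 1.191 -0.462
endloop
endfacet
facet normal -0.421 0.603 -0.677
outer loop
vertex 2.146 1.191 -0.462
vertex 3.254 2.898 0.37
vertex 3.632 2.04 -0.629
endloop
endfacet
facet normal 0.275 -0.626 -0.730
outer loop
vertex 3.632 2.04 -0.629
vertex 2.626 0.502 0.31
vertex 2.146 1.191 -0.462
endloop
endfacet
facet normal -0.276 0.626 0.730
outer loop
vertex 1.768 2.048 0.537
vertex 3.734 2.209 1.142
vertex 3.254 2.898 0.37
endloop
endfacet
facet normal -0.864 -0.494 0.097
outer loop
vertex 2.248 1.36 1.309
vertex 1.768 2.048 0.537
vertex 2.626 0.502 0.31
endloop
endfacet
facet normal -0.276 0.626 0.729
outer loop
vertex 2.248 1.36 1.309
vertex 3.734 2.209 1.142
vertex 1.768 2.048 0.537
endloop
endfacet
facet normal 0.864 0.494 -0.097
outer loop
vertex 3.254 2.898 0.37
vertex 3.734 2.209 1.142
vertex 3.632 2.04 -0.629
endloop
endfacet
facet normal 0.276 -0.626 -0.729
outer loop
vertex 4.112 1.352 0.143
vertex 2.626 0.502 0.31
vertex 3.632 2.04 -0.629
endloop
endfacet
facet normal 0.864 0.494 -0.097
outer loop
vertex 3.632 2.04 -0.629
vertex 3.734 2.209 1.142
vertex 4.112 1.352 0.143
endloop
endfacet
facet normal 0.421 -0.603 0.677
outer loop
vertex 4.112 1.352 0.143
vertex 2.248 1.36 1.309
vertex 2.626 0.502 0.31
endloop
endfacet
facet normal 0.421 -0.604 0.677
outer loop
vertex 3.734 2.209 1.142
vertex 2.248 1.36 1.309
vertex 4.112 1.352 0.143
endloop
endfacet
facet normal -0.364 0.408 -0.837
outer loop
vertex 1.881 -2.823 0.826
vertex 0.977 -3.261 1.005
vertex 1.408 -2.37 1.252
endloop
endfacet
facet normal 0.795 0.412 0.444
outer loop
vertex 1.881 -2.823 0.826
vertex 1.408 -2.37 1.252
vertex 1.583 -3.939 2.395
endloop
endfacet
facet normal -0.364 0.408 -0.837
outer loop
vertex 1.408 -2.37 1.252
vertex 0.977 -3.261 1.005
vertex 0.684 -2.44 1.533
endloop
endfacet
facet normal 0.242 0.589 0.771
outer loop
vertex 1.408 -2.37 1.252
vertex 0.684 -2.44 1.533
vertex 1.583 -3.939 2.395
endloop
endfacet
facet normal -0.365 0.408 -0.837
outer loop
vertex 0.684 -2.44 1.533
vertex 0.977 -3.261 1.005
vertex 0.131 -2.991 1.506
endloop
endfacet
facet normal -0.346 0.303 0.888
outer loop
vertex 0.684 -2.44 1.533
vertex 0.131 -2.991 1.506
vertex 1.583 -3.939 2.395
endloop
endfacet
facet normal -0.365 0.408 -0.837
outer loop
vertex 0.131 -2.991 1.506
vertex 0.977 -3.261 1.005
vertex 0.074 -3.7 1.185
endloop
endfacet
facet normal -0.627 -0.279 0.727
outer loop
vertex 0.131 -2.991 1.506
vertex 0.074 -3.7 1.185
vertex 1.583 -3.939 2.395
endloop
endfacet
facet normal -0.365 0.407 -0.838
outer loop
vertex 0.074 -3.7 1.185
vertex 0.977 -3.261 1.005
vertex 0.547 -4.153 0.759
endloop
endfacet
facet normal -0.436 -0.815 0.383
outer loop
vertex 0.074 -3.7 1.185
vertex 0.547 -4.153 0.759
vertex 1.583 -3.939 2.395
endloop
endfacet
facet normal -0.365 0.407 -0.837
outer loop
vertex 0.547 -4.153 0.759
vertex 0.977 -3.261 1.005
vertex 1.271 -4.083 0.477
endloop
endfacet
facet normal 0.117 -0.992 0.055
outer loop
vertex 0.547 -4.153 0.759
vertex 1.271 -4.083 0.477
vertex 1.583 -3.939 2.395
endloop
endfacet
facet normal -0.364 0.408 -0.837
outer loop
vertex 1.271 -4.083 0.477
vertex 0.977 -3.261 1.005
vertex 1.824 -3.532 0.505
endloop
endfacet
facet normal 0.706 -0.705 -0.062
outer loop
vertex 1.271 -4.083 0.477
vertex 1.824 -3.532 0.505
vertex 1.583 -3.939 2.395
endloop
endfacet
facet normal -0.364 0.408 -0.837
outer loop
vertex 1.824 -3.532 0.505
vertex 0.977 -3.261 1.005
vertex 1.881 -2.823 0.826
endloop
endfacet
facet normal 0.987 -0.124 0.099
outer loop
vertex 1.824 -3.532 0.505
vertex 1.881 -2.823 0.826
vertex 1.583 -3.939 2.395
endloop
endfacet
facet normal -0.756 -0.059 0.652
outer loop
vertex 0.566 -2.972 -0.937
vertex 0.74 -1.55 -0.607
vertex -0.245 -2.661 -1.85
endloop
endfacet
facet normal -0.118 -0.967 -0.225
outer loop
vertex 0.92 -2.57 -2.853
vertex 0.566 -2.972 -0.937
vertex -0.245 -2.661 -1.85
endloop
endfacet
facet normal -0.756 -0.059 0.652
outer loop
vertex -0.245 -2.661 -1.85
vertex 0.74 -1.55 -0.607
vertex -0.071 -1.239 -1.519
endloop
endfacet
facet normal -0.643 0.247 -0.725
outer loop
vertex -0.071 -1.239 -1.519
vertex 0.92 -2.57 -2.853
vertex -0.245 -2.661 -1.85
endloop
endfacet
facet normal 0.643 -0.247 0.725
outer loop
vertex 0.566 -2.972 -0.937
vertex 1.905 -1.459 -1.61
vertex 0.74 -1.55 -0.607
endloop
endfacet
facet normal -0.118 -0.967 -0.225
outer loop
vertex 1.731 -2.881 -1.941
vertex 0.566 -2.972 -0.937
vertex 0.92 -2.57 -2.853
endloop
endfacet
facet normal 0.644 -0.247 0.724
outer loop
vertex 1.731 -2.881 -1.941
vertex 1.905 -1.459 -1.61
vertex 0.566 -2.972 -0.937
endloop
endfacet
facet normal 0.118 0.967 0.225
outer loop
vertex 0.74 -1.55 -0.607
vertex 1.905 -1.459 -1.61
vertex -0.071 -1.239 -1.519
endloop
endfacet
facet normal -0.644 0.247 -0.724
outer loop
vertex 1.094 -1.148 -2.523
vertex 0.92 -2.57 -2.853
vertex -0.071 -1.239 -1.519
endloop
endfacet
facet normal 0.118 0.967 0.225
outer loop
vertex -0.071 -1.239 -1.519
vertex 1.905 -1.459 -1.61
vertex 1.094 -1.148 -2.523
endloop
endfacet
facet normal 0.756 0.059 -0.652
outer loop
vertex 1.094 -1.148 -2.523
vertex 1.731 -2.881 -1.941
vertex 0.92 -2.57 -2.853
endloop
endfacet
facet normal 0.756 0.059 -0.652
outer loop
vertex 1.905 -1.459 -1.61
vertex 1.731 -2.881 -1.941
vertex 1.094 -1.148 -2.523
endloop
endfacet

endsolid


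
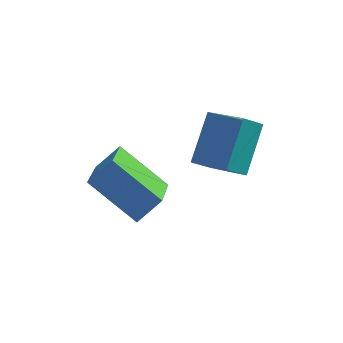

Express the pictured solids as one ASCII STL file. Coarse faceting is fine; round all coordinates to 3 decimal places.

solid 
facet normal -0.763 0.330 0.556
outer loop
vertex -0.65 -3.336 3.513
vertex -0.666 -1.644 2.486
vertex -1.322 -3.753 2.838
endloop
endfacet
facet normal 0.009 -0.855 0.519
outer loop
vertex 0.166 -4.396 1.754
vertex -0.65 -3.336 3.513
vertex -1.322 -3.753 2.838
endloop
endfacet
facet normal -0.763 0.330 0.556
outer loop
vertex -1.322 -3.753 2.838
vertex -0.666 -1.644 2.486
vertex -1.338 -2.06 1.81
endloop
endfacet
facet normal -0.646 -0.401 -0.650
outer loop
vertex -1.338 -2.06 1.81
vertex 0.166 -4.396 1.754
vertex -1.322 -3.753 2.838
endloop
endfacet
facet normal 0.646 0.400 0.650
outer loop
vertex -0.65 -3.336 3.513
vertex 0.822 -2.287 1.402
vertex -0.666 -1.644 2.486
endloop
endfacet
facet normal 0.007 -0.855 0.519
outer loop
vertex 0.838 -3.98 2.43
vertex -0.65 -3.336 3.513
vertex 0.166 -4.396 1.754
endloop
endfacet
facet normal 0.646 0.401 0.650
outer loop
vertex 0.838 -3.98 2.43
vertex 0.822 -2.287 1.402
vertex -0.65 -3.336 3.513
endloop
endfacet
facet normal -0.008 0.855 -0.518
outer loop
vertex -0.666 -1.644 2.486
vertex 0.822 -2.287 1.402
vertex -1.338 -2.06 1.81
endloop
endfacet
facet normal -0.646 -0.400 -0.650
outer loop
vertex 0.15 -2.704 0.727
vertex 0.166 -4.396 1.754
vertex -1.338 -2.06 1.81
endloop
endfacet
facet normal -0.008 0.854 -0.520
outer loop
vertex -1.338 -2.06 1.81
vertex 0.822 -2.287 1.402
vertex 0.15 -2.704 0.727
endloop
endfacet
facet normal 0.763 -0.330 -0.556
outer loop
vertex 0.15 -2.704 0.727
vertex 0.838 -3.98 2.43
vertex 0.166 -4.396 1.754
endloop
endfacet
facet normal 0.763 -0.330 -0.556
outer loop
vertex 0.822 -2.287 1.402
vertex 0.838 -3.98 2.43
vertex 0.15 -2.704 0.727
endloop
endfacet
facet normal -0.684 -0.362 0.634
outer loop
vertex 2.583 -3.154 3.242
vertex 2.945 -1.83 4.39
vertex 1.482 -2.264 2.563
endloop
endfacet
facet normal -0.202 -0.740 -0.642
outer loop
vertex 2.035 -1.97 2.05
vertex 2.583 -3.154 3.242
vertex 1.482 -2.264 2.563
endloop
endfacet
facet normal -0.683 -0.363 0.633
outer loop
vertex 1.482 -2.264 2.563
vertex 2.945 -1.83 4.39
vertex 1.843 -0.94 3.712
endloop
endfacet
facet normal -0.702 0.566 -0.432
outer loop
vertex 1.843 -0.94 3.712
vertex 2.035 -1.97 2.05
vertex 1.482 -2.264 2.563
endloop
endfacet
facet normal 0.702 -0.566 0.432
outer loop
vertex 2.583 -3.154 3.242
vertex 3.498 -1.536 3.877
vertex 2.945 -1.83 4.39
endloop
endfacet
facet normal -0.203 -0.740 -0.642
outer loop
vertex 3.137 -2.86 2.728
vertex 2.583 -3.154 3.242
vertex 2.035 -1.97 2.05
endloop
endfacet
facet normal 0.702 -0.566 0.432
outer loop
vertex 3.137 -2.86 2.728
vertex 3.498 -1.536 3.877
vertex 2.583 -3.154 3.242
endloop
endfacet
facet normal 0.202 0.740 0.642
outer loop
vertex 2.945 -1.83 4.39
vertex 3.498 -1.536 3.877
vertex 1.843 -0.94 3.712
endloop
endfacet
facet normal -0.702 0.567 -0.432
outer loop
vertex 2.397 -0.646 3.198
vertex 2.035 -1.97 2.05
vertex 1.843 -0.94 3.712
endloop
endfacet
facet normal 0.203 0.740 0.641
outer loop
vertex 1.843 -0.94 3.712
vertex 3.498 -1.536 3.877
vertex 2.397 -0.646 3.198
endloop
endfacet
facet normal 0.683 0.363 -0.634
outer loop
vertex 2.397 -0.646 3.198
vertex 3.137 -2.86 2.728
vertex 2.035 -1.97 2.05
endloop
endfacet
facet normal 0.684 0.363 -0.633
outer loop
vertex 3.498 -1.536 3.877
vertex 3.137 -2.86 2.728
vertex 2.397 -0.646 3.198
endloop
endfacet

endsolid


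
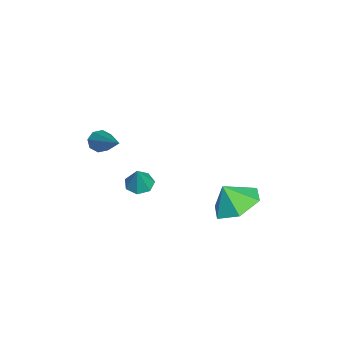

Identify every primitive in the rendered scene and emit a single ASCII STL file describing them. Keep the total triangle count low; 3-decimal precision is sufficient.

solid 
facet normal -0.029 0.506 -0.862
outer loop
vertex 0.853 2.62 -4.371
vertex 0.144 3.289 -3.954
vertex 1.18 3.494 -3.869
endloop
endfacet
facet normal 0.749 -0.518 0.414
outer loop
vertex 0.853 2.62 -4.371
vertex 1.18 3.494 -3.869
vertex 0.176 2.731 -3.006
endloop
endfacet
facet normal -0.030 0.507 -0.862
outer loop
vertex 1.18 3.494 -3.869
vertex 0.144 3.289 -3.954
vertex 0.471 4.163 -3.451
endloop
endfacet
facet normal 0.590 0.126 0.798
outer loop
vertex 1.18 3.494 -3.869
vertex 0.471 4.163 -3.451
vertex 0.176 2.731 -3.006
endloop
endfacet
facet normal -0.030 0.507 -0.861
outer loop
vertex 0.471 4.163 -3.451
vertex 0.144 3.289 -3.954
vertex -0.565 3.957 -3.536
endloop
endfacet
facet normal -0.141 0.320 0.937
outer loop
vertex 0.471 4.163 -3.451
vertex -0.565 3.957 -3.536
vertex 0.176 2.731 -3.006
endloop
endfacet
facet normal -0.030 0.507 -0.861
outer loop
vertex -0.565 3.957 -3.536
vertex 0.144 3.289 -3.954
vertex -0.893 3.083 -4.039
endloop
endfacet
facet normal -0.711 -0.131 0.691
outer loop
vertex -0.565 3.957 -3.536
vertex -0.893 3.083 -4.039
vertex 0.176 2.731 -3.006
endloop
endfacet
facet normal -0.030 0.507 -0.861
outer loop
vertex -0.893 3.083 -4.039
vertex 0.144 3.289 -3.954
vertex -0.184 2.415 -4.457
endloop
endfacet
facet normal -0.551 -0.776 0.306
outer loop
vertex -0.893 3.083 -4.039
vertex -0.184 2.415 -4.457
vertex 0.176 2.731 -3.006
endloop
endfacet
facet normal -0.029 0.507 -0.862
outer loop
vertex -0.184 2.415 -4.457
vertex 0.144 3.289 -3.954
vertex 0.853 2.62 -4.371
endloop
endfacet
facet normal 0.178 -0.970 0.167
outer loop
vertex -0.184 2.415 -4.457
vertex 0.853 2.62 -4.371
vertex 0.176 2.731 -3.006
endloop
endfacet
facet normal -0.427 0.003 -0.904
outer loop
vertex -0.737 -0.156 -4.27
vertex -1.084 -0.618 -4.108
vertex -1.194 -0.031 -4.054
endloop
endfacet
facet normal 0.375 0.883 0.283
outer loop
vertex -0.737 -0.156 -4.27
vertex -1.194 -0.031 -4.054
vertex -0.576 -0.622 -3.032
endloop
endfacet
facet normal -0.426 0.003 -0.905
outer loop
vertex -1.194 -0.031 -4.054
vertex -1.084 -0.618 -4.108
vertex -1.568 -0.349 -3.879
endloop
endfacet
facet normal -0.325 0.720 0.613
outer loop
vertex -1.194 -0.031 -4.054
vertex -1.568 -0.349 -3.879
vertex -0.576 -0.622 -3.032
endloop
endfacet
facet normal -0.426 0.004 -0.905
outer loop
vertex -1.568 -0.349 -3.879
vertex -1.084 -0.618 -4.108
vertex -1.577 -0.869 -3.877
endloop
endfacet
facet normal -0.647 0.014 0.762
outer loop
vertex -1.568 -0.349 -3.879
vertex -1.577 -0.869 -3.877
vertex -0.576 -0.622 -3.032
endloop
endfacet
facet normal -0.425 0.002 -0.905
outer loop
vertex -1.577 -0.869 -3.877
vertex -1.084 -0.618 -4.108
vertex -1.214 -1.201 -4.048
endloop
endfacet
facet normal -0.350 -0.702 0.620
outer loop
vertex -1.577 -0.869 -3.877
vertex -1.214 -1.201 -4.048
vertex -0.576 -0.622 -3.032
endloop
endfacet
facet normal -0.426 0.002 -0.905
outer loop
vertex -1.214 -1.201 -4.048
vertex -1.084 -0.618 -4.108
vertex -0.753 -1.094 -4.265
endloop
endfacet
facet normal 0.345 -0.892 0.292
outer loop
vertex -1.214 -1.201 -4.048
vertex -0.753 -1.094 -4.265
vertex -0.576 -0.622 -3.032
endloop
endfacet
facet normal -0.426 0.002 -0.905
outer loop
vertex -0.753 -1.094 -4.265
vertex -1.084 -0.618 -4.108
vertex -0.541 -0.629 -4.364
endloop
endfacet
facet normal 0.912 -0.410 0.026
outer loop
vertex -0.753 -1.094 -4.265
vertex -0.541 -0.629 -4.364
vertex -0.576 -0.622 -3.032
endloop
endfacet
facet normal -0.426 0.003 -0.905
outer loop
vertex -0.541 -0.629 -4.364
vertex -1.084 -0.618 -4.108
vertex -0.737 -0.156 -4.27
endloop
endfacet
facet normal 0.925 0.379 0.022
outer loop
vertex -0.541 -0.629 -4.364
vertex -0.737 -0.156 -4.27
vertex -0.576 -0.622 -3.032
endloop
endfacet
facet normal -0.729 -0.455 -0.511
outer loop
vertex 1.992 -1.615 -0.214
vertex 1.69 -1.578 0.184
vertex 1.789 -1.29 -0.214
endloop
endfacet
facet normal 0.577 0.361 -0.733
outer loop
vertex 1.992 -1.615 -0.214
vertex 1.789 -1.29 -0.214
vertex 3.25 -0.602 1.276
endloop
endfacet
facet normal -0.729 -0.456 -0.511
outer loop
vertex 1.789 -1.29 -0.214
vertex 1.69 -1.578 0.184
vertex 1.528 -1.134 0.019
endloop
endfacet
facet normal 0.086 0.870 -0.486
outer loop
vertex 1.789 -1.29 -0.214
vertex 1.528 -1.134 0.019
vertex 3.25 -0.602 1.276
endloop
endfacet
facet normal -0.728 -0.456 -0.512
outer loop
vertex 1.528 -1.134 0.019
vertex 1.69 -1.578 0.184
vertex 1.362 -1.238 0.348
endloop
endfacet
facet normal -0.365 0.925 0.108
outer loop
vertex 1.528 -1.134 0.019
vertex 1.362 -1.238 0.348
vertex 3.25 -0.602 1.276
endloop
endfacet
facet normal -0.729 -0.457 -0.510
outer loop
vertex 1.362 -1.238 0.348
vertex 1.69 -1.578 0.184
vertex 1.389 -1.541 0.581
endloop
endfacet
facet normal -0.512 0.495 0.702
outer loop
vertex 1.362 -1.238 0.348
vertex 1.389 -1.541 0.581
vertex 3.25 -0.602 1.276
endloop
endfacet
facet normal -0.729 -0.457 -0.510
outer loop
vertex 1.389 -1.541 0.581
vertex 1.69 -1.578 0.184
vertex 1.592 -1.865 0.581
endloop
endfacet
facet normal -0.269 -0.169 0.948
outer loop
vertex 1.389 -1.541 0.581
vertex 1.592 -1.865 0.581
vertex 3.25 -0.602 1.276
endloop
endfacet
facet normal -0.730 -0.456 -0.510
outer loop
vertex 1.592 -1.865 0.581
vertex 1.69 -1.578 0.184
vertex 1.852 -2.021 0.348
endloop
endfacet
facet normal 0.222 -0.677 0.701
outer loop
vertex 1.592 -1.865 0.581
vertex 1.852 -2.021 0.348
vertex 3.25 -0.602 1.276
endloop
endfacet
facet normal -0.729 -0.456 -0.511
outer loop
vertex 1.852 -2.021 0.348
vertex 1.69 -1.578 0.184
vertex 2.018 -1.918 0.019
endloop
endfacet
facet normal 0.671 -0.733 0.109
outer loop
vertex 1.852 -2.021 0.348
vertex 2.018 -1.918 0.019
vertex 3.25 -0.602 1.276
endloop
endfacet
facet normal -0.729 -0.455 -0.511
outer loop
vertex 2.018 -1.918 0.019
vertex 1.69 -1.578 0.184
vertex 1.992 -1.615 -0.214
endloop
endfacet
facet normal 0.820 -0.303 -0.486
outer loop
vertex 2.018 -1.918 0.019
vertex 1.992 -1.615 -0.214
vertex 3.25 -0.602 1.276
endloop
endfacet

endsolid


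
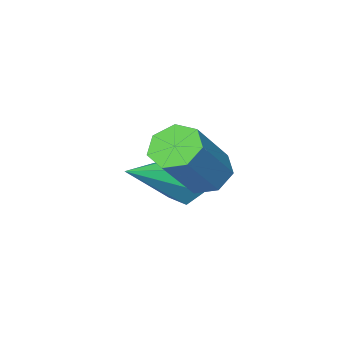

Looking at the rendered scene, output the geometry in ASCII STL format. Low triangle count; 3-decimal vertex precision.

solid 
facet normal -0.902 0.079 -0.424
outer loop
vertex -4.464 -2.223 -0.064
vertex -4.797 -1.894 0.705
vertex -4.433 -1.447 0.014
endloop
endfacet
facet normal 0.717 0.041 -0.696
outer loop
vertex -4.464 -2.223 -0.064
vertex -4.433 -1.447 0.014
vertex -2.823 -2.066 1.635
endloop
endfacet
facet normal -0.902 0.078 -0.425
outer loop
vertex -4.433 -1.447 0.014
vertex -4.797 -1.894 0.705
vertex -4.676 -1.007 0.611
endloop
endfacet
facet normal 0.594 0.744 -0.306
outer loop
vertex -4.433 -1.447 0.014
vertex -4.676 -1.007 0.611
vertex -2.823 -2.066 1.635
endloop
endfacet
facet normal -0.902 0.078 -0.426
outer loop
vertex -4.676 -1.007 0.611
vertex -4.797 -1.894 0.705
vertex -5.011 -1.235 1.279
endloop
endfacet
facet normal 0.260 0.867 0.426
outer loop
vertex -4.676 -1.007 0.611
vertex -5.011 -1.235 1.279
vertex -2.823 -2.066 1.635
endloop
endfacet
facet normal -0.901 0.078 -0.426
outer loop
vertex -5.011 -1.235 1.279
vertex -4.797 -1.894 0.705
vertex -5.185 -1.96 1.514
endloop
endfacet
facet normal -0.034 0.316 0.948
outer loop
vertex -5.011 -1.235 1.279
vertex -5.185 -1.96 1.514
vertex -2.823 -2.066 1.635
endloop
endfacet
facet normal -0.901 0.078 -0.426
outer loop
vertex -5.185 -1.96 1.514
vertex -4.797 -1.894 0.705
vertex -5.067 -2.635 1.14
endloop
endfacet
facet normal -0.067 -0.492 0.868
outer loop
vertex -5.185 -1.96 1.514
vertex -5.067 -2.635 1.14
vertex -2.823 -2.066 1.635
endloop
endfacet
facet normal -0.902 0.079 -0.425
outer loop
vertex -5.067 -2.635 1.14
vertex -4.797 -1.894 0.705
vertex -4.746 -2.752 0.437
endloop
endfacet
facet normal 0.187 -0.951 0.244
outer loop
vertex -5.067 -2.635 1.14
vertex -4.746 -2.752 0.437
vertex -2.823 -2.066 1.635
endloop
endfacet
facet normal -0.902 0.079 -0.424
outer loop
vertex -4.746 -2.752 0.437
vertex -4.797 -1.894 0.705
vertex -4.464 -2.223 -0.064
endloop
endfacet
facet normal 0.536 -0.713 -0.452
outer loop
vertex -4.746 -2.752 0.437
vertex -4.464 -2.223 -0.064
vertex -2.823 -2.066 1.635
endloop
endfacet
facet normal -0.641 -0.159 -0.751
outer loop
vertex -3.204 -0.298 1.929
vertex -3.713 0.174 2.263
vertex -3.16 0.346 1.755
endloop
endfacet
facet normal 0.765 -0.216 -0.606
outer loop
vertex -3.204 -0.298 1.929
vertex -3.16 0.346 1.755
vertex -1.878 0.033 3.484
endloop
endfacet
facet normal 0.765 -0.217 -0.606
outer loop
vertex -1.878 0.033 3.484
vertex -3.16 0.346 1.755
vertex -1.834 0.677 3.309
endloop
endfacet
facet normal 0.640 0.160 0.751
outer loop
vertex -1.878 0.033 3.484
vertex -1.834 0.677 3.309
vertex -2.387 0.506 3.817
endloop
endfacet
facet normal -0.640 -0.161 -0.751
outer loop
vertex -3.16 0.346 1.755
vertex -3.713 0.174 2.263
vertex -3.533 0.86 1.963
endloop
endfacet
facet normal 0.528 0.619 -0.582
outer loop
vertex -3.16 0.346 1.755
vertex -3.533 0.86 1.963
vertex -1.834 0.677 3.309
endloop
endfacet
facet normal 0.528 0.618 -0.583
outer loop
vertex -1.834 0.677 3.309
vertex -3.533 0.86 1.963
vertex -2.206 1.191 3.517
endloop
endfacet
facet normal 0.641 0.160 0.751
outer loop
vertex -1.834 0.677 3.309
vertex -2.206 1.191 3.517
vertex -2.387 0.506 3.817
endloop
endfacet
facet normal -0.641 -0.160 -0.751
outer loop
vertex -3.533 0.86 1.963
vertex -3.713 0.174 2.263
vertex -4.041 0.858 2.397
endloop
endfacet
facet normal -0.106 0.987 -0.120
outer loop
vertex -3.533 0.86 1.963
vertex -4.041 0.858 2.397
vertex -2.206 1.191 3.517
endloop
endfacet
facet normal -0.106 0.987 -0.120
outer loop
vertex -2.206 1.191 3.517
vertex -4.041 0.858 2.397
vertex -2.715 1.189 3.951
endloop
endfacet
facet normal 0.640 0.160 0.751
outer loop
vertex -2.206 1.191 3.517
vertex -2.715 1.189 3.951
vertex -2.387 0.506 3.817
endloop
endfacet
facet normal -0.641 -0.160 -0.751
outer loop
vertex -4.041 0.858 2.397
vertex -3.713 0.174 2.263
vertex -4.302 0.341 2.73
endloop
endfacet
facet normal -0.661 0.613 0.433
outer loop
vertex -4.041 0.858 2.397
vertex -4.302 0.341 2.73
vertex -2.715 1.189 3.951
endloop
endfacet
facet normal -0.661 0.613 0.433
outer loop
vertex -2.715 1.189 3.951
vertex -4.302 0.341 2.73
vertex -2.976 0.672 4.284
endloop
endfacet
facet normal 0.641 0.160 0.751
outer loop
vertex -2.715 1.189 3.951
vertex -2.976 0.672 4.284
vertex -2.387 0.506 3.817
endloop
endfacet
facet normal -0.641 -0.159 -0.751
outer loop
vertex -4.302 0.341 2.73
vertex -3.713 0.174 2.263
vertex -4.12 -0.301 2.711
endloop
endfacet
facet normal -0.718 -0.223 0.660
outer loop
vertex -4.302 0.341 2.73
vertex -4.12 -0.301 2.711
vertex -2.976 0.672 4.284
endloop
endfacet
facet normal -0.718 -0.222 0.660
outer loop
vertex -2.976 0.672 4.284
vertex -4.12 -0.301 2.711
vertex -2.794 0.03 4.266
endloop
endfacet
facet normal 0.641 0.161 0.751
outer loop
vertex -2.976 0.672 4.284
vertex -2.794 0.03 4.266
vertex -2.387 0.506 3.817
endloop
endfacet
facet normal -0.640 -0.160 -0.751
outer loop
vertex -4.12 -0.301 2.711
vertex -3.713 0.174 2.263
vertex -3.631 -0.586 2.355
endloop
endfacet
facet normal -0.235 -0.890 0.390
outer loop
vertex -4.12 -0.301 2.711
vertex -3.631 -0.586 2.355
vertex -2.794 0.03 4.266
endloop
endfacet
facet normal -0.234 -0.891 0.390
outer loop
vertex -2.794 0.03 4.266
vertex -3.631 -0.586 2.355
vertex -2.305 -0.255 3.909
endloop
endfacet
facet normal 0.641 0.160 0.751
outer loop
vertex -2.794 0.03 4.266
vertex -2.305 -0.255 3.909
vertex -2.387 0.506 3.817
endloop
endfacet
facet normal -0.641 -0.160 -0.751
outer loop
vertex -3.631 -0.586 2.355
vertex -3.713 0.174 2.263
vertex -3.204 -0.298 1.929
endloop
endfacet
facet normal 0.425 -0.888 -0.174
outer loop
vertex -3.631 -0.586 2.355
vertex -3.204 -0.298 1.929
vertex -2.305 -0.255 3.909
endloop
endfacet
facet normal 0.426 -0.888 -0.174
outer loop
vertex -2.305 -0.255 3.909
vertex -3.204 -0.298 1.929
vertex -1.878 0.033 3.484
endloop
endfacet
facet normal 0.640 0.160 0.751
outer loop
vertex -2.305 -0.255 3.909
vertex -1.878 0.033 3.484
vertex -2.387 0.506 3.817
endloop
endfacet

endsolid


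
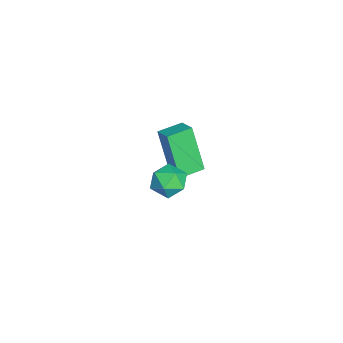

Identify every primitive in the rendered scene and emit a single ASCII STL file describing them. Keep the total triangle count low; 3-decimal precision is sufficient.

solid 
facet normal -0.942 -0.295 0.157
outer loop
vertex 1.176 3.188 2.644
vertex 1.439 2.468 2.869
vertex 1.348 3.047 3.412
endloop
endfacet
facet normal -0.874 0.405 0.270
outer loop
vertex 1.176 3.188 2.644
vertex 1.348 3.047 3.412
vertex 1.564 3.739 3.074
endloop
endfacet
facet normal -0.630 0.702 -0.331
outer loop
vertex 1.176 3.188 2.644
vertex 1.564 3.739 3.074
vertex 1.789 3.587 2.323
endloop
endfacet
facet normal -0.548 0.186 -0.816
outer loop
vertex 1.176 3.188 2.644
vertex 1.789 3.587 2.323
vertex 1.712 2.802 2.196
endloop
endfacet
facet normal -0.741 -0.431 -0.515
outer loop
vertex 1.176 3.188 2.644
vertex 1.712 2.802 2.196
vertex 1.439 2.468 2.869
endloop
endfacet
facet normal -0.380 0.499 0.779
outer loop
vertex 1.564 3.739 3.074
vertex 1.348 3.047 3.412
vertex 2.068 3.358 3.564
endloop
endfacet
facet normal -0.492 -0.636 0.595
outer loop
vertex 1.348 3.047 3.412
vertex 1.439 2.468 2.869
vertex 1.991 2.573 3.437
endloop
endfacet
facet normal -0.168 -0.854 -0.492
outer loop
vertex 1.439 2.468 2.869
vertex 1.712 2.802 2.196
vertex 2.216 2.421 2.686
endloop
endfacet
facet normal 0.144 0.144 -0.979
outer loop
vertex 1.712 2.802 2.196
vertex 1.789 3.587 2.323
vertex 2.432 3.113 2.348
endloop
endfacet
facet normal 0.014 0.981 -0.194
outer loop
vertex 1.789 3.587 2.323
vertex 1.564 3.739 3.074
vertex 2.341 3.692 2.891
endloop
endfacet
facet normal 0.548 -0.186 0.816
outer loop
vertex 2.604 2.972 3.116
vertex 2.068 3.358 3.564
vertex 1.991 2.573 3.437
endloop
endfacet
facet normal 0.630 -0.702 0.331
outer loop
vertex 2.604 2.972 3.116
vertex 1.991 2.573 3.437
vertex 2.216 2.421 2.686
endloop
endfacet
facet normal 0.874 -0.405 -0.270
outer loop
vertex 2.604 2.972 3.116
vertex 2.216 2.421 2.686
vertex 2.432 3.113 2.348
endloop
endfacet
facet normal 0.942 0.295 -0.157
outer loop
vertex 2.604 2.972 3.116
vertex 2.432 3.113 2.348
vertex 2.341 3.692 2.891
endloop
endfacet
facet normal 0.741 0.431 0.515
outer loop
vertex 2.604 2.972 3.116
vertex 2.341 3.692 2.891
vertex 2.068 3.358 3.564
endloop
endfacet
facet normal -0.144 -0.144 0.979
outer loop
vertex 1.991 2.573 3.437
vertex 2.068 3.358 3.564
vertex 1.348 3.047 3.412
endloop
endfacet
facet normal -0.014 -0.981 0.194
outer loop
vertex 2.216 2.421 2.686
vertex 1.991 2.573 3.437
vertex 1.439 2.468 2.869
endloop
endfacet
facet normal 0.380 -0.499 -0.779
outer loop
vertex 2.432 3.113 2.348
vertex 2.216 2.421 2.686
vertex 1.712 2.802 2.196
endloop
endfacet
facet normal 0.492 0.636 -0.595
outer loop
vertex 2.341 3.692 2.891
vertex 2.432 3.113 2.348
vertex 1.789 3.587 2.323
endloop
endfacet
facet normal 0.168 0.854 0.492
outer loop
vertex 2.068 3.358 3.564
vertex 2.341 3.692 2.891
vertex 1.564 3.739 3.074
endloop
endfacet
facet normal -0.565 0.824 0.044
outer loop
vertex -3.896 3.103 0.93
vertex -3.213 3.553 1.28
vertex -3.231 3.667 -1.09
endloop
endfacet
facet normal -0.768 -0.505 -0.394
outer loop
vertex -2.587 2.727 -1.14
vertex -3.896 3.103 0.93
vertex -3.231 3.667 -1.09
endloop
endfacet
facet normal -0.564 0.824 0.044
outer loop
vertex -3.231 3.667 -1.09
vertex -3.213 3.553 1.28
vertex -2.548 4.116 -0.74
endloop
endfacet
facet normal 0.302 0.256 -0.918
outer loop
vertex -2.548 4.116 -0.74
vertex -2.587 2.727 -1.14
vertex -3.231 3.667 -1.09
endloop
endfacet
facet normal -0.302 -0.256 0.918
outer loop
vertex -3.896 3.103 0.93
vertex -2.569 2.613 1.23
vertex -3.213 3.553 1.28
endloop
endfacet
facet normal -0.768 -0.506 -0.394
outer loop
vertex -3.252 2.164 0.88
vertex -3.896 3.103 0.93
vertex -2.587 2.727 -1.14
endloop
endfacet
facet normal -0.302 -0.256 0.918
outer loop
vertex -3.252 2.164 0.88
vertex -2.569 2.613 1.23
vertex -3.896 3.103 0.93
endloop
endfacet
facet normal 0.768 0.505 0.394
outer loop
vertex -3.213 3.553 1.28
vertex -2.569 2.613 1.23
vertex -2.548 4.116 -0.74
endloop
endfacet
facet normal 0.302 0.256 -0.918
outer loop
vertex -1.904 3.177 -0.79
vertex -2.587 2.727 -1.14
vertex -2.548 4.116 -0.74
endloop
endfacet
facet normal 0.768 0.506 0.394
outer loop
vertex -2.548 4.116 -0.74
vertex -2.569 2.613 1.23
vertex -1.904 3.177 -0.79
endloop
endfacet
facet normal 0.565 -0.824 -0.044
outer loop
vertex -1.904 3.177 -0.79
vertex -3.252 2.164 0.88
vertex -2.587 2.727 -1.14
endloop
endfacet
facet normal 0.565 -0.824 -0.044
outer loop
vertex -2.569 2.613 1.23
vertex -3.252 2.164 0.88
vertex -1.904 3.177 -0.79
endloop
endfacet

endsolid


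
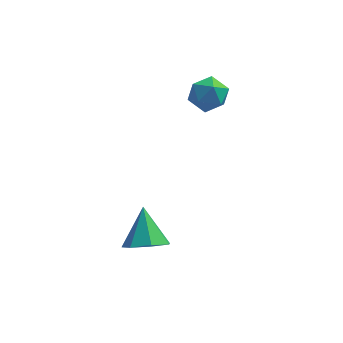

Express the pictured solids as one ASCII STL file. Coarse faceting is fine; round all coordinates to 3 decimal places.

solid 
facet normal 0.154 -0.667 -0.729
outer loop
vertex 2.096 -0.854 -3.729
vertex 1.293 -0.69 -4.049
vertex 2.054 -0.296 -4.248
endloop
endfacet
facet normal 0.814 0.428 0.394
outer loop
vertex 2.096 -0.854 -3.729
vertex 2.054 -0.296 -4.248
vertex 1.047 0.37 -2.891
endloop
endfacet
facet normal 0.155 -0.667 -0.728
outer loop
vertex 2.054 -0.296 -4.248
vertex 1.293 -0.69 -4.049
vertex 1.439 -0.035 -4.618
endloop
endfacet
facet normal 0.443 0.890 -0.108
outer loop
vertex 2.054 -0.296 -4.248
vertex 1.439 -0.035 -4.618
vertex 1.047 0.37 -2.891
endloop
endfacet
facet normal 0.155 -0.667 -0.728
outer loop
vertex 1.439 -0.035 -4.618
vertex 1.293 -0.69 -4.049
vertex 0.714 -0.267 -4.56
endloop
endfacet
facet normal -0.313 0.907 -0.284
outer loop
vertex 1.439 -0.035 -4.618
vertex 0.714 -0.267 -4.56
vertex 1.047 0.37 -2.891
endloop
endfacet
facet normal 0.155 -0.667 -0.728
outer loop
vertex 0.714 -0.267 -4.56
vertex 1.293 -0.69 -4.049
vertex 0.425 -0.818 -4.117
endloop
endfacet
facet normal -0.886 0.464 -0.000
outer loop
vertex 0.714 -0.267 -4.56
vertex 0.425 -0.818 -4.117
vertex 1.047 0.37 -2.891
endloop
endfacet
facet normal 0.155 -0.667 -0.729
outer loop
vertex 0.425 -0.818 -4.117
vertex 1.293 -0.69 -4.049
vertex 0.79 -1.273 -3.623
endloop
endfacet
facet normal -0.843 -0.103 0.528
outer loop
vertex 0.425 -0.818 -4.117
vertex 0.79 -1.273 -3.623
vertex 1.047 0.37 -2.891
endloop
endfacet
facet normal 0.154 -0.666 -0.730
outer loop
vertex 0.79 -1.273 -3.623
vertex 1.293 -0.69 -4.049
vertex 1.534 -1.289 -3.451
endloop
endfacet
facet normal -0.217 -0.369 0.904
outer loop
vertex 0.79 -1.273 -3.623
vertex 1.534 -1.289 -3.451
vertex 1.047 0.37 -2.891
endloop
endfacet
facet normal 0.155 -0.666 -0.730
outer loop
vertex 1.534 -1.289 -3.451
vertex 1.293 -0.69 -4.049
vertex 2.096 -0.854 -3.729
endloop
endfacet
facet normal 0.520 -0.132 0.844
outer loop
vertex 1.534 -1.289 -3.451
vertex 2.096 -0.854 -3.729
vertex 1.047 0.37 -2.891
endloop
endfacet
facet normal -0.959 0.231 0.165
outer loop
vertex 2.509 4.368 0.621
vertex 2.285 3.622 0.362
vertex 2.452 3.748 1.155
endloop
endfacet
facet normal -0.531 0.580 0.617
outer loop
vertex 2.509 4.368 0.621
vertex 2.452 3.748 1.155
vertex 3.08 4.274 1.201
endloop
endfacet
facet normal -0.075 0.970 0.231
outer loop
vertex 2.509 4.368 0.621
vertex 3.08 4.274 1.201
vertex 3.301 4.473 0.437
endloop
endfacet
facet normal -0.221 0.860 -0.459
outer loop
vertex 2.509 4.368 0.621
vertex 3.301 4.473 0.437
vertex 2.81 4.07 -0.082
endloop
endfacet
facet normal -0.767 0.404 -0.499
outer loop
vertex 2.509 4.368 0.621
vertex 2.81 4.07 -0.082
vertex 2.285 3.622 0.362
endloop
endfacet
facet normal -0.155 0.099 0.983
outer loop
vertex 3.08 4.274 1.201
vertex 2.452 3.748 1.155
vertex 3.21 3.47 1.302
endloop
endfacet
facet normal -0.846 -0.470 0.253
outer loop
vertex 2.452 3.748 1.155
vertex 2.285 3.622 0.362
vertex 2.719 3.067 0.783
endloop
endfacet
facet normal -0.534 -0.190 -0.824
outer loop
vertex 2.285 3.622 0.362
vertex 2.81 4.07 -0.082
vertex 2.94 3.266 0.019
endloop
endfacet
facet normal 0.349 0.551 -0.758
outer loop
vertex 2.81 4.07 -0.082
vertex 3.301 4.473 0.437
vertex 3.568 3.792 0.065
endloop
endfacet
facet normal 0.584 0.728 0.359
outer loop
vertex 3.301 4.473 0.437
vertex 3.08 4.274 1.201
vertex 3.735 3.918 0.858
endloop
endfacet
facet normal 0.221 -0.860 0.459
outer loop
vertex 3.511 3.172 0.599
vertex 3.21 3.47 1.302
vertex 2.719 3.067 0.783
endloop
endfacet
facet normal 0.075 -0.970 -0.231
outer loop
vertex 3.511 3.172 0.599
vertex 2.719 3.067 0.783
vertex 2.94 3.266 0.019
endloop
endfacet
facet normal 0.531 -0.580 -0.617
outer loop
vertex 3.511 3.172 0.599
vertex 2.94 3.266 0.019
vertex 3.568 3.792 0.065
endloop
endfacet
facet normal 0.959 -0.231 -0.165
outer loop
vertex 3.511 3.172 0.599
vertex 3.568 3.792 0.065
vertex 3.735 3.918 0.858
endloop
endfacet
facet normal 0.767 -0.404 0.499
outer loop
vertex 3.511 3.172 0.599
vertex 3.735 3.918 0.858
vertex 3.21 3.47 1.302
endloop
endfacet
facet normal -0.349 -0.551 0.758
outer loop
vertex 2.719 3.067 0.783
vertex 3.21 3.47 1.302
vertex 2.452 3.748 1.155
endloop
endfacet
facet normal -0.584 -0.728 -0.359
outer loop
vertex 2.94 3.266 0.019
vertex 2.719 3.067 0.783
vertex 2.285 3.622 0.362
endloop
endfacet
facet normal 0.155 -0.099 -0.983
outer loop
vertex 3.568 3.792 0.065
vertex 2.94 3.266 0.019
vertex 2.81 4.07 -0.082
endloop
endfacet
facet normal 0.846 0.470 -0.253
outer loop
vertex 3.735 3.918 0.858
vertex 3.568 3.792 0.065
vertex 3.301 4.473 0.437
endloop
endfacet
facet normal 0.534 0.190 0.824
outer loop
vertex 3.21 3.47 1.302
vertex 3.735 3.918 0.858
vertex 3.08 4.274 1.201
endloop
endfacet

endsolid


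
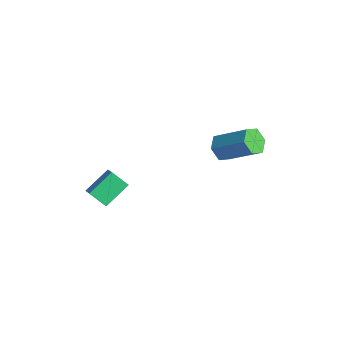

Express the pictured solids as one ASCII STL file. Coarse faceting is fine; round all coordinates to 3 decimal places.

solid 
facet normal -0.637 -0.511 -0.577
outer loop
vertex -0.415 2.317 1.415
vertex -0.825 2.064 2.091
vertex -1.046 2.768 1.712
endloop
endfacet
facet normal 0.131 0.666 -0.734
outer loop
vertex -0.415 2.317 1.415
vertex -1.046 2.768 1.712
vertex 0.974 3.43 2.673
endloop
endfacet
facet normal 0.131 0.666 -0.734
outer loop
vertex 0.974 3.43 2.673
vertex -1.046 2.768 1.712
vertex 0.344 3.881 2.97
endloop
endfacet
facet normal 0.637 0.510 0.577
outer loop
vertex 0.974 3.43 2.673
vertex 0.344 3.881 2.97
vertex 0.565 3.176 3.349
endloop
endfacet
facet normal -0.638 -0.511 -0.577
outer loop
vertex -1.046 2.768 1.712
vertex -0.825 2.064 2.091
vertex -1.455 2.515 2.388
endloop
endfacet
facet normal -0.592 0.804 -0.057
outer loop
vertex -1.046 2.768 1.712
vertex -1.455 2.515 2.388
vertex 0.344 3.881 2.97
endloop
endfacet
facet normal -0.592 0.804 -0.058
outer loop
vertex 0.344 3.881 2.97
vertex -1.455 2.515 2.388
vertex -0.066 3.628 3.646
endloop
endfacet
facet normal 0.637 0.510 0.577
outer loop
vertex 0.344 3.881 2.97
vertex -0.066 3.628 3.646
vertex 0.565 3.176 3.349
endloop
endfacet
facet normal -0.637 -0.510 -0.577
outer loop
vertex -1.455 2.515 2.388
vertex -0.825 2.064 2.091
vertex -1.234 1.81 2.767
endloop
endfacet
facet normal -0.723 0.137 0.677
outer loop
vertex -1.455 2.515 2.388
vertex -1.234 1.81 2.767
vertex -0.066 3.628 3.646
endloop
endfacet
facet normal -0.723 0.137 0.677
outer loop
vertex -0.066 3.628 3.646
vertex -1.234 1.81 2.767
vertex 0.155 2.923 4.025
endloop
endfacet
facet normal 0.637 0.510 0.577
outer loop
vertex -0.066 3.628 3.646
vertex 0.155 2.923 4.025
vertex 0.565 3.176 3.349
endloop
endfacet
facet normal -0.637 -0.510 -0.577
outer loop
vertex -1.234 1.81 2.767
vertex -0.825 2.064 2.091
vertex -0.604 1.359 2.47
endloop
endfacet
facet normal -0.131 -0.666 0.734
outer loop
vertex -1.234 1.81 2.767
vertex -0.604 1.359 2.47
vertex 0.155 2.923 4.025
endloop
endfacet
facet normal -0.131 -0.666 0.734
outer loop
vertex 0.155 2.923 4.025
vertex -0.604 1.359 2.47
vertex 0.786 2.472 3.728
endloop
endfacet
facet normal 0.637 0.511 0.577
outer loop
vertex 0.155 2.923 4.025
vertex 0.786 2.472 3.728
vertex 0.565 3.176 3.349
endloop
endfacet
facet normal -0.637 -0.510 -0.577
outer loop
vertex -0.604 1.359 2.47
vertex -0.825 2.064 2.091
vertex -0.194 1.612 1.794
endloop
endfacet
facet normal 0.592 -0.804 0.058
outer loop
vertex -0.604 1.359 2.47
vertex -0.194 1.612 1.794
vertex 0.786 2.472 3.728
endloop
endfacet
facet normal 0.592 -0.804 0.057
outer loop
vertex 0.786 2.472 3.728
vertex -0.194 1.612 1.794
vertex 1.195 2.725 3.052
endloop
endfacet
facet normal 0.638 0.511 0.577
outer loop
vertex 0.786 2.472 3.728
vertex 1.195 2.725 3.052
vertex 0.565 3.176 3.349
endloop
endfacet
facet normal -0.637 -0.510 -0.577
outer loop
vertex -0.194 1.612 1.794
vertex -0.825 2.064 2.091
vertex -0.415 2.317 1.415
endloop
endfacet
facet normal 0.723 -0.137 -0.677
outer loop
vertex -0.194 1.612 1.794
vertex -0.415 2.317 1.415
vertex 1.195 2.725 3.052
endloop
endfacet
facet normal 0.723 -0.137 -0.677
outer loop
vertex 1.195 2.725 3.052
vertex -0.415 2.317 1.415
vertex 0.974 3.43 2.673
endloop
endfacet
facet normal 0.637 0.510 0.577
outer loop
vertex 1.195 2.725 3.052
vertex 0.974 3.43 2.673
vertex 0.565 3.176 3.349
endloop
endfacet
facet normal -0.465 -0.552 0.692
outer loop
vertex -2.774 -3.1 0.483
vertex -3.469 -3.029 0.073
vertex -2.408 -4.494 -0.382
endloop
endfacet
facet normal 0.859 -0.088 0.505
outer loop
vertex -1.851 -3.831 -1.213
vertex -2.774 -3.1 0.483
vertex -2.408 -4.494 -0.382
endloop
endfacet
facet normal -0.465 -0.552 0.692
outer loop
vertex -2.408 -4.494 -0.382
vertex -3.469 -3.029 0.073
vertex -3.104 -4.422 -0.792
endloop
endfacet
facet normal 0.218 -0.829 -0.515
outer loop
vertex -3.104 -4.422 -0.792
vertex -1.851 -3.831 -1.213
vertex -2.408 -4.494 -0.382
endloop
endfacet
facet normal -0.219 0.829 0.515
outer loop
vertex -2.774 -3.1 0.483
vertex -2.912 -2.366 -0.758
vertex -3.469 -3.029 0.073
endloop
endfacet
facet normal 0.858 -0.089 0.505
outer loop
vertex -2.216 -2.438 -0.348
vertex -2.774 -3.1 0.483
vertex -1.851 -3.831 -1.213
endloop
endfacet
facet normal -0.217 0.829 0.515
outer loop
vertex -2.216 -2.438 -0.348
vertex -2.912 -2.366 -0.758
vertex -2.774 -3.1 0.483
endloop
endfacet
facet normal -0.859 0.089 -0.505
outer loop
vertex -3.469 -3.029 0.073
vertex -2.912 -2.366 -0.758
vertex -3.104 -4.422 -0.792
endloop
endfacet
facet normal 0.219 -0.829 -0.514
outer loop
vertex -2.546 -3.76 -1.623
vertex -1.851 -3.831 -1.213
vertex -3.104 -4.422 -0.792
endloop
endfacet
facet normal -0.858 0.089 -0.506
outer loop
vertex -3.104 -4.422 -0.792
vertex -2.912 -2.366 -0.758
vertex -2.546 -3.76 -1.623
endloop
endfacet
facet normal 0.465 0.552 -0.692
outer loop
vertex -2.546 -3.76 -1.623
vertex -2.216 -2.438 -0.348
vertex -1.851 -3.831 -1.213
endloop
endfacet
facet normal 0.465 0.552 -0.692
outer loop
vertex -2.912 -2.366 -0.758
vertex -2.216 -2.438 -0.348
vertex -2.546 -3.76 -1.623
endloop
endfacet

endsolid
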